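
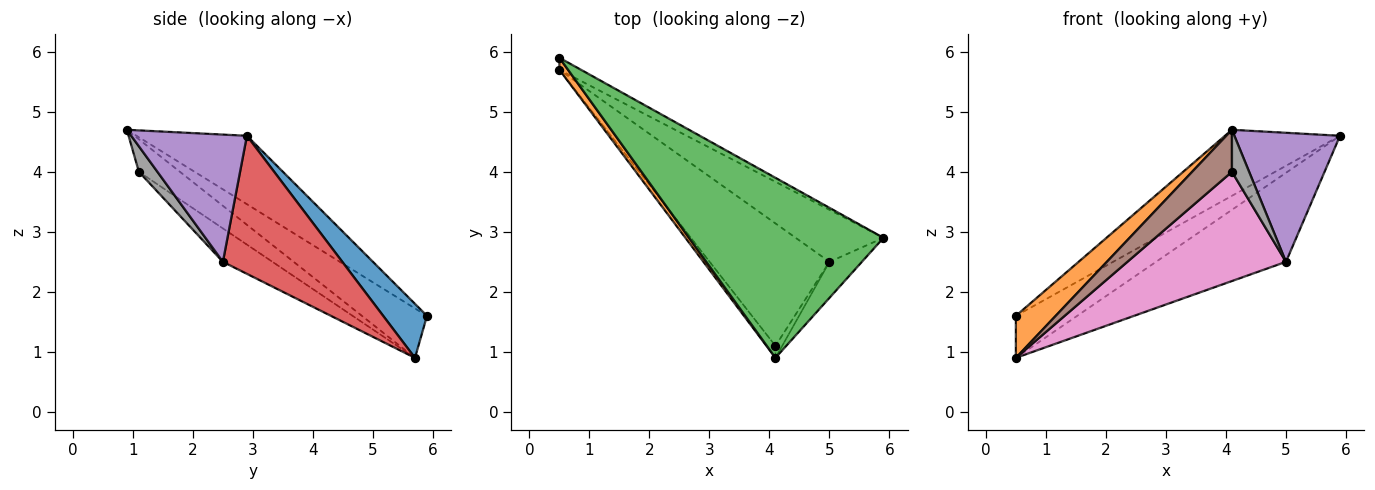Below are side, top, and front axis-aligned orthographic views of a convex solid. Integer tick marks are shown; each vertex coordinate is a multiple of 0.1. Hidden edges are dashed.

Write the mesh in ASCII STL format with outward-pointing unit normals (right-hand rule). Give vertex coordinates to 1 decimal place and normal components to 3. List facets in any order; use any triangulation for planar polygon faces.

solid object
 facet normal 0.566 0.793 -0.226
  outer loop
   vertex 0.5 5.9 1.6
   vertex 5.9 2.9 4.6
   vertex 0.5 5.7 0.9
  endloop
 endfacet
 facet normal -0.844 -0.516 0.147
  outer loop
   vertex 0.5 5.9 1.6
   vertex 0.5 5.7 0.9
   vertex 4.1 0.9 4.7
  endloop
 endfacet
 facet normal -0.314 0.327 0.891
  outer loop
   vertex 0.5 5.9 1.6
   vertex 4.1 0.9 4.7
   vertex 5.9 2.9 4.6
  endloop
 endfacet
 facet normal 0.622 0.676 -0.395
  outer loop
   vertex 5.0 2.5 2.5
   vertex 0.5 5.7 0.9
   vertex 5.9 2.9 4.6
  endloop
 endfacet
 facet normal 0.726 -0.663 -0.185
  outer loop
   vertex 5.0 2.5 2.5
   vertex 5.9 2.9 4.6
   vertex 4.1 0.9 4.7
  endloop
 endfacet
 facet normal -0.704 -0.683 -0.195
  outer loop
   vertex 4.1 1.1 4.0
   vertex 4.1 0.9 4.7
   vertex 0.5 5.7 0.9
  endloop
 endfacet
 facet normal -0.204 -0.652 -0.731
  outer loop
   vertex 4.1 1.1 4.0
   vertex 0.5 5.7 0.9
   vertex 5.0 2.5 2.5
  endloop
 endfacet
 facet normal 0.720 -0.667 -0.191
  outer loop
   vertex 4.1 1.1 4.0
   vertex 5.0 2.5 2.5
   vertex 4.1 0.9 4.7
  endloop
 endfacet
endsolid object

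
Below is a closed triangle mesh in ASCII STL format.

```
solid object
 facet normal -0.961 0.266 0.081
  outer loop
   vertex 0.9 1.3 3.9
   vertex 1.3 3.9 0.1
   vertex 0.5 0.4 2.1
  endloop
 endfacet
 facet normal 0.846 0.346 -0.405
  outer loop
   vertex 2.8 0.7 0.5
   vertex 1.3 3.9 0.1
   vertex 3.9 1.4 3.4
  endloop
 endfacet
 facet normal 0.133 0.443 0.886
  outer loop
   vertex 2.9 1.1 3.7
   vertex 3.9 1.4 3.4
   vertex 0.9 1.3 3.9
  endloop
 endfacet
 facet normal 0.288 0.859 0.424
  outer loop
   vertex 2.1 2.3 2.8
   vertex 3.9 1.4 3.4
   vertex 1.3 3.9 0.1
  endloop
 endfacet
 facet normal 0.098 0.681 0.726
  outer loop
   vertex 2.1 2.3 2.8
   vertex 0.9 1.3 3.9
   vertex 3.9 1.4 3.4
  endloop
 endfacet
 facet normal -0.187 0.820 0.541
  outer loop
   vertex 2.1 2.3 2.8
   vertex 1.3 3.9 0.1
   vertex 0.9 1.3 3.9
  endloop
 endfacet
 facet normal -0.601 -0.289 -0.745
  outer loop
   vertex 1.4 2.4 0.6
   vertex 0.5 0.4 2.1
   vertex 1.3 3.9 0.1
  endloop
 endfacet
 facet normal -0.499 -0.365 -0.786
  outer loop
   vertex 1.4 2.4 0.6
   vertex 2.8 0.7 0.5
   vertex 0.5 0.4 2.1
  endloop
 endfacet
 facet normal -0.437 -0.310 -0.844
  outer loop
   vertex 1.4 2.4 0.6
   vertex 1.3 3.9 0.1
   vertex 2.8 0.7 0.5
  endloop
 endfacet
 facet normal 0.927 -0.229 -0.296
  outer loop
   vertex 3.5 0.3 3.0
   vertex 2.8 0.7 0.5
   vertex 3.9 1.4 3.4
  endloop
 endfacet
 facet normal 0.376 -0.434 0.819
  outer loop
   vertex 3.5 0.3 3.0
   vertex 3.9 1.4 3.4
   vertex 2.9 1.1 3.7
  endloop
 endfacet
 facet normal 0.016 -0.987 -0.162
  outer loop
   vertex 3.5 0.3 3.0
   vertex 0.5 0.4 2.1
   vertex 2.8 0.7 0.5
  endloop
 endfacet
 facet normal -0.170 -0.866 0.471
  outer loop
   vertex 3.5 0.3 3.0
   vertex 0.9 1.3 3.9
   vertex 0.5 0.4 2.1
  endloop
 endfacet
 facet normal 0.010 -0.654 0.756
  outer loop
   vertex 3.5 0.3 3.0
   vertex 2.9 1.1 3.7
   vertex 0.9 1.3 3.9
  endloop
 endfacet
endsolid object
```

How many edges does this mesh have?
21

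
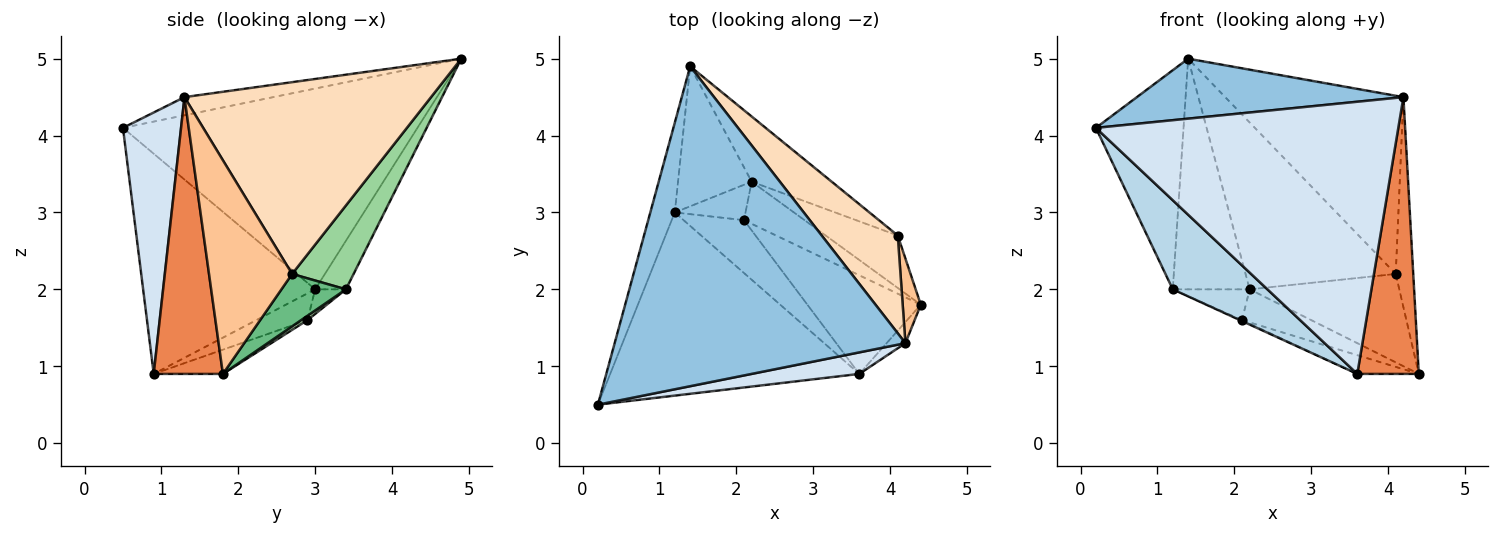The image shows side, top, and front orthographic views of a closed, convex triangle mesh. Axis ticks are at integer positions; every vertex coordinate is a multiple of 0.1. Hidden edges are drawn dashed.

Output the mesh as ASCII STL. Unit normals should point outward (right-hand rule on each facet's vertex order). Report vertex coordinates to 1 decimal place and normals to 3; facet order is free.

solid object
 facet normal -0.952 0.283 -0.116
  outer loop
   vertex 1.2 3.0 2.0
   vertex 0.2 0.5 4.1
   vertex 1.4 4.9 5.0
  endloop
 endfacet
 facet normal -0.061 -0.184 0.981
  outer loop
   vertex 4.2 1.3 4.5
   vertex 1.4 4.9 5.0
   vertex 0.2 0.5 4.1
  endloop
 endfacet
 facet normal -0.622 -0.342 -0.704
  outer loop
   vertex 3.6 0.9 0.9
   vertex 0.2 0.5 4.1
   vertex 1.2 3.0 2.0
  endloop
 endfacet
 facet normal 0.188 -0.979 0.077
  outer loop
   vertex 3.6 0.9 0.9
   vertex 4.2 1.3 4.5
   vertex 0.2 0.5 4.1
  endloop
 endfacet
 facet normal 0.746 -0.664 -0.051
  outer loop
   vertex 3.6 0.9 0.9
   vertex 4.4 1.8 0.9
   vertex 4.2 1.3 4.5
  endloop
 endfacet
 facet normal -0.324 0.809 -0.491
  outer loop
   vertex 2.2 3.4 2.0
   vertex 1.2 3.0 2.0
   vertex 1.4 4.9 5.0
  endloop
 endfacet
 facet normal 0.975 0.206 0.083
  outer loop
   vertex 4.1 2.7 2.2
   vertex 4.2 1.3 4.5
   vertex 4.4 1.8 0.9
  endloop
 endfacet
 facet normal 0.772 0.558 0.306
  outer loop
   vertex 4.1 2.7 2.2
   vertex 1.4 4.9 5.0
   vertex 4.2 1.3 4.5
  endloop
 endfacet
 facet normal 0.347 0.807 -0.478
  outer loop
   vertex 4.1 2.7 2.2
   vertex 4.4 1.8 0.9
   vertex 2.2 3.4 2.0
  endloop
 endfacet
 facet normal 0.356 0.870 -0.340
  outer loop
   vertex 4.1 2.7 2.2
   vertex 2.2 3.4 2.0
   vertex 1.4 4.9 5.0
  endloop
 endfacet
 facet normal 0.056 0.617 -0.785
  outer loop
   vertex 2.1 2.9 1.6
   vertex 2.2 3.4 2.0
   vertex 4.4 1.8 0.9
  endloop
 endfacet
 facet normal -0.254 0.635 -0.730
  outer loop
   vertex 2.1 2.9 1.6
   vertex 1.2 3.0 2.0
   vertex 2.2 3.4 2.0
  endloop
 endfacet
 facet normal -0.205 0.183 -0.962
  outer loop
   vertex 2.1 2.9 1.6
   vertex 4.4 1.8 0.9
   vertex 3.6 0.9 0.9
  endloop
 endfacet
 facet normal -0.405 0.017 -0.914
  outer loop
   vertex 2.1 2.9 1.6
   vertex 3.6 0.9 0.9
   vertex 1.2 3.0 2.0
  endloop
 endfacet
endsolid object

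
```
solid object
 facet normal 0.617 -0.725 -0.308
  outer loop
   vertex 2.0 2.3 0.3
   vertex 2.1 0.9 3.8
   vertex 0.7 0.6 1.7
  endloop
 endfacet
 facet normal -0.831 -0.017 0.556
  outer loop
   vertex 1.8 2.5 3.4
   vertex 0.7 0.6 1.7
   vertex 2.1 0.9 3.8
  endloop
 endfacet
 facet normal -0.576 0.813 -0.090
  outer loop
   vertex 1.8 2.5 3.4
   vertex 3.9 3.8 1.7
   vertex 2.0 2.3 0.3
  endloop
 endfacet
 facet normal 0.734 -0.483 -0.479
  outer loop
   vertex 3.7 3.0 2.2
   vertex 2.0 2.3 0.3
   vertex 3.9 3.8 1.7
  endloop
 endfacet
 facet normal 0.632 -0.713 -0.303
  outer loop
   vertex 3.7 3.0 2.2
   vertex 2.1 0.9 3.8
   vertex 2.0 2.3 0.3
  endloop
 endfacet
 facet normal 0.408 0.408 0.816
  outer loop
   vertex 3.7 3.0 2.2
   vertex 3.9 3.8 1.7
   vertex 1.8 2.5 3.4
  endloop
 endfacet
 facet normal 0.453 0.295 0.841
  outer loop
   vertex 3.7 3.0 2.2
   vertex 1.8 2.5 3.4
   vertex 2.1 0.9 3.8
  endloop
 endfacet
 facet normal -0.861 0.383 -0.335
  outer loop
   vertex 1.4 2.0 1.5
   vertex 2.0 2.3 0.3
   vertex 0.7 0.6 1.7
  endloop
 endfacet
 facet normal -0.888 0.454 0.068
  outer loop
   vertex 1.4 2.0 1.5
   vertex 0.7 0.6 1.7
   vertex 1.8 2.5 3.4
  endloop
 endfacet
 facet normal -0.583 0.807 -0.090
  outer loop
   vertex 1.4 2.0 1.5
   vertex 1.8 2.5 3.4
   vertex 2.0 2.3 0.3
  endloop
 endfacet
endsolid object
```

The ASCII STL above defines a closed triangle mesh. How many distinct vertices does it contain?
7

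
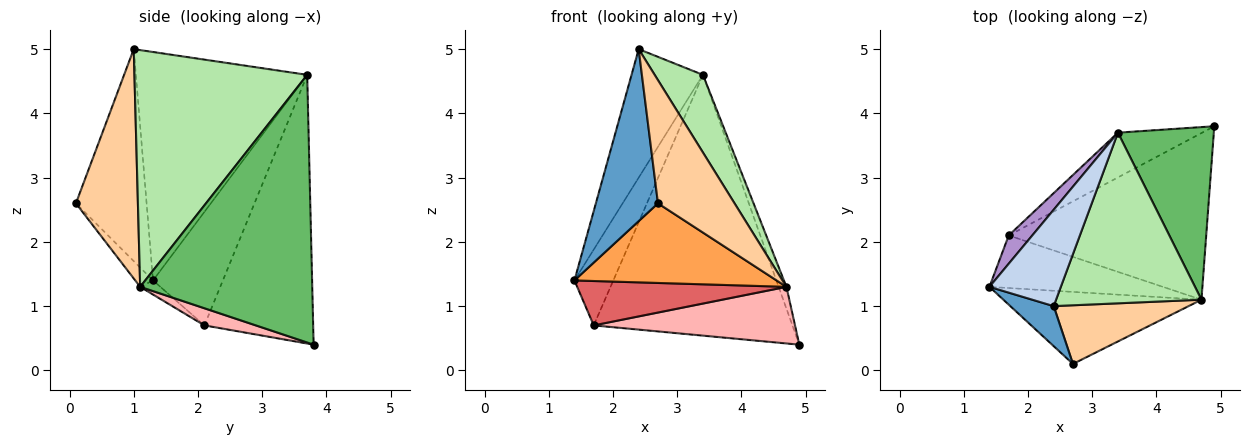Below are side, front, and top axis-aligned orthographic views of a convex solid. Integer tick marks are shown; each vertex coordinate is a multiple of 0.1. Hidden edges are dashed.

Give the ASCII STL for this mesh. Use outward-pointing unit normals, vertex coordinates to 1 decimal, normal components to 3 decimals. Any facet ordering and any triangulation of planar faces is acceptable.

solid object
 facet normal -0.742 -0.652 0.152
  outer loop
   vertex 2.4 1.0 5.0
   vertex 1.4 1.3 1.4
   vertex 2.7 0.1 2.6
  endloop
 endfacet
 facet normal -0.887 0.370 0.277
  outer loop
   vertex 3.4 3.7 4.6
   vertex 1.4 1.3 1.4
   vertex 2.4 1.0 5.0
  endloop
 endfacet
 facet normal -0.065 -0.740 -0.669
  outer loop
   vertex 4.7 1.1 1.3
   vertex 2.7 0.1 2.6
   vertex 1.4 1.3 1.4
  endloop
 endfacet
 facet normal 0.590 -0.729 0.347
  outer loop
   vertex 4.7 1.1 1.3
   vertex 2.4 1.0 5.0
   vertex 2.7 0.1 2.6
  endloop
 endfacet
 facet normal 0.941 0.043 0.337
  outer loop
   vertex 4.7 1.1 1.3
   vertex 4.9 3.8 0.4
   vertex 3.4 3.7 4.6
  endloop
 endfacet
 facet normal 0.829 -0.232 0.509
  outer loop
   vertex 4.7 1.1 1.3
   vertex 3.4 3.7 4.6
   vertex 2.4 1.0 5.0
  endloop
 endfacet
 facet normal -0.062 -0.644 -0.763
  outer loop
   vertex 1.7 2.1 0.7
   vertex 4.7 1.1 1.3
   vertex 1.4 1.3 1.4
  endloop
 endfacet
 facet normal 0.082 -0.321 -0.944
  outer loop
   vertex 1.7 2.1 0.7
   vertex 4.9 3.8 0.4
   vertex 4.7 1.1 1.3
  endloop
 endfacet
 facet normal -0.860 0.479 0.178
  outer loop
   vertex 1.7 2.1 0.7
   vertex 1.4 1.3 1.4
   vertex 3.4 3.7 4.6
  endloop
 endfacet
 facet normal -0.475 0.867 -0.149
  outer loop
   vertex 1.7 2.1 0.7
   vertex 3.4 3.7 4.6
   vertex 4.9 3.8 0.4
  endloop
 endfacet
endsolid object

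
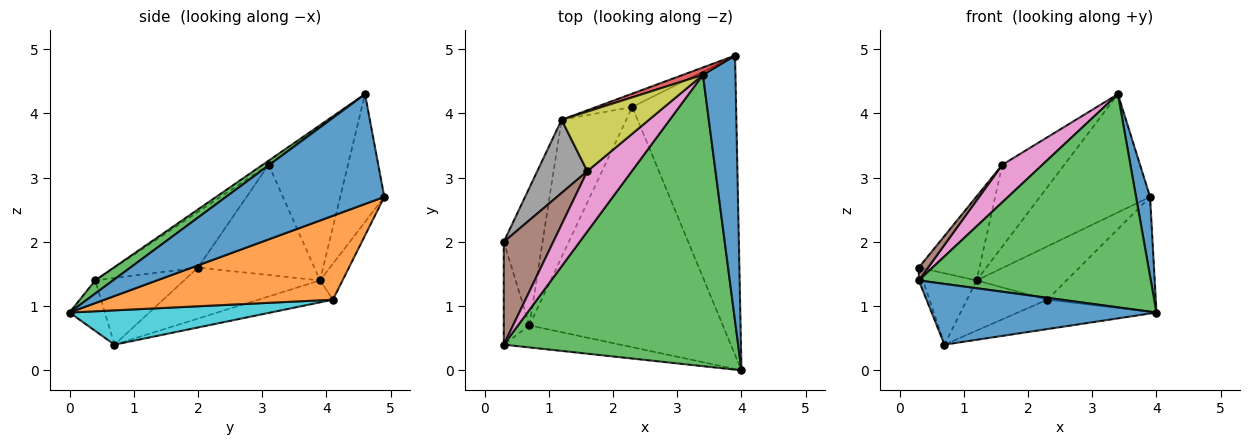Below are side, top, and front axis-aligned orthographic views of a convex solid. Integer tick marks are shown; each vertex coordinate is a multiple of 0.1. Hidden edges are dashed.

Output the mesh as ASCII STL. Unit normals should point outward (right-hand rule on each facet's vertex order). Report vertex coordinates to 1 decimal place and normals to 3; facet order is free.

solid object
 facet normal 0.955 -0.084 0.283
  outer loop
   vertex 3.4 4.6 4.3
   vertex 4.0 0.0 0.9
   vertex 3.9 4.9 2.7
  endloop
 endfacet
 facet normal 0.602 0.286 -0.745
  outer loop
   vertex 2.3 4.1 1.1
   vertex 3.9 4.9 2.7
   vertex 4.0 0.0 0.9
  endloop
 endfacet
 facet normal 0.045 -0.590 0.806
  outer loop
   vertex 0.3 0.4 1.4
   vertex 4.0 0.0 0.9
   vertex 3.4 4.6 4.3
  endloop
 endfacet
 facet normal -0.371 0.927 0.058
  outer loop
   vertex 1.2 3.9 1.4
   vertex 3.4 4.6 4.3
   vertex 3.9 4.9 2.7
  endloop
 endfacet
 facet normal -0.236 0.943 -0.236
  outer loop
   vertex 1.2 3.9 1.4
   vertex 3.9 4.9 2.7
   vertex 2.3 4.1 1.1
  endloop
 endfacet
 facet normal -0.745 -0.083 0.662
  outer loop
   vertex 1.6 3.1 3.2
   vertex 0.3 2.0 1.6
   vertex 0.3 0.4 1.4
  endloop
 endfacet
 facet normal -0.079 -0.527 0.847
  outer loop
   vertex 1.6 3.1 3.2
   vertex 0.3 0.4 1.4
   vertex 3.4 4.6 4.3
  endloop
 endfacet
 facet normal -0.823 0.429 0.373
  outer loop
   vertex 1.6 3.1 3.2
   vertex 1.2 3.9 1.4
   vertex 0.3 2.0 1.6
  endloop
 endfacet
 facet normal -0.719 0.562 0.409
  outer loop
   vertex 1.6 3.1 3.2
   vertex 3.4 4.6 4.3
   vertex 1.2 3.9 1.4
  endloop
 endfacet
 facet normal 0.173 0.120 -0.978
  outer loop
   vertex 0.7 0.7 0.4
   vertex 2.3 4.1 1.1
   vertex 4.0 0.0 0.9
  endloop
 endfacet
 facet normal -0.146 -0.930 -0.337
  outer loop
   vertex 0.7 0.7 0.4
   vertex 4.0 0.0 0.9
   vertex 0.3 0.4 1.4
  endloop
 endfacet
 facet normal -0.304 0.327 -0.895
  outer loop
   vertex 0.7 0.7 0.4
   vertex 1.2 3.9 1.4
   vertex 2.3 4.1 1.1
  endloop
 endfacet
 facet normal -0.932 0.045 -0.359
  outer loop
   vertex 0.7 0.7 0.4
   vertex 0.3 0.4 1.4
   vertex 0.3 2.0 1.6
  endloop
 endfacet
 facet normal -0.760 0.299 -0.577
  outer loop
   vertex 0.7 0.7 0.4
   vertex 0.3 2.0 1.6
   vertex 1.2 3.9 1.4
  endloop
 endfacet
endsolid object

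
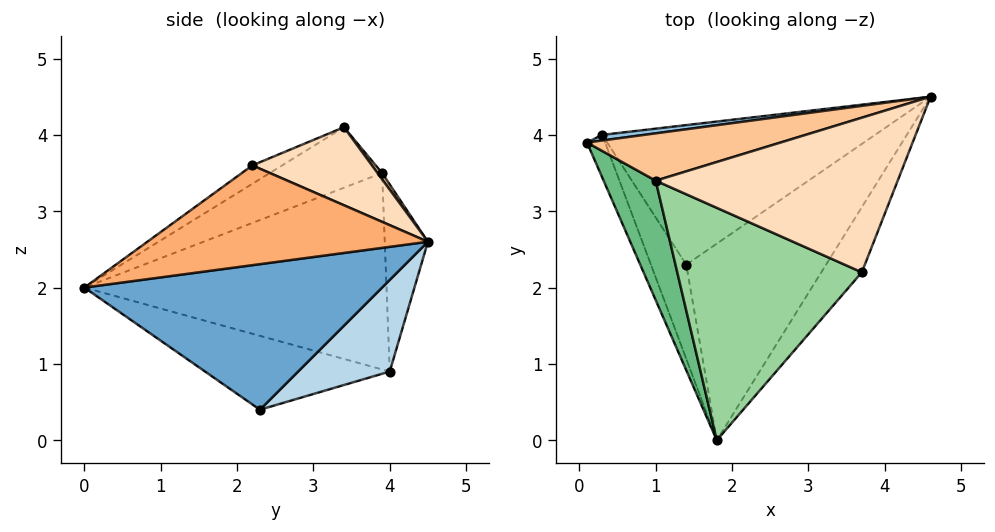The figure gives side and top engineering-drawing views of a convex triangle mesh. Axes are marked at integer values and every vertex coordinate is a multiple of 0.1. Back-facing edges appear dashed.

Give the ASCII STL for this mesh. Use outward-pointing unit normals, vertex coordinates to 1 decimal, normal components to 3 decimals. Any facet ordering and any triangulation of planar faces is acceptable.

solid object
 facet normal 0.679 -0.336 -0.652
  outer loop
   vertex 1.4 2.3 0.4
   vertex 4.6 4.5 2.6
   vertex 1.8 0.0 2.0
  endloop
 endfacet
 facet normal -0.127 0.992 0.028
  outer loop
   vertex 0.3 4.0 0.9
   vertex 0.1 3.9 3.5
   vertex 4.6 4.5 2.6
  endloop
 endfacet
 facet normal 0.287 0.436 -0.853
  outer loop
   vertex 0.3 4.0 0.9
   vertex 4.6 4.5 2.6
   vertex 1.4 2.3 0.4
  endloop
 endfacet
 facet normal -0.925 -0.370 -0.085
  outer loop
   vertex 0.3 4.0 0.9
   vertex 1.8 0.0 2.0
   vertex 0.1 3.9 3.5
  endloop
 endfacet
 facet normal -0.821 -0.416 -0.392
  outer loop
   vertex 0.3 4.0 0.9
   vertex 1.4 2.3 0.4
   vertex 1.8 0.0 2.0
  endloop
 endfacet
 facet normal 0.820 -0.466 -0.333
  outer loop
   vertex 3.7 2.2 3.6
   vertex 1.8 0.0 2.0
   vertex 4.6 4.5 2.6
  endloop
 endfacet
 facet normal 0.020 0.783 0.622
  outer loop
   vertex 1.0 3.4 4.1
   vertex 4.6 4.5 2.6
   vertex 0.1 3.9 3.5
  endloop
 endfacet
 facet normal 0.294 0.282 0.913
  outer loop
   vertex 1.0 3.4 4.1
   vertex 3.7 2.2 3.6
   vertex 4.6 4.5 2.6
  endloop
 endfacet
 facet normal -0.655 -0.503 0.564
  outer loop
   vertex 1.0 3.4 4.1
   vertex 0.1 3.9 3.5
   vertex 1.8 0.0 2.0
  endloop
 endfacet
 facet normal -0.084 -0.538 0.839
  outer loop
   vertex 1.0 3.4 4.1
   vertex 1.8 0.0 2.0
   vertex 3.7 2.2 3.6
  endloop
 endfacet
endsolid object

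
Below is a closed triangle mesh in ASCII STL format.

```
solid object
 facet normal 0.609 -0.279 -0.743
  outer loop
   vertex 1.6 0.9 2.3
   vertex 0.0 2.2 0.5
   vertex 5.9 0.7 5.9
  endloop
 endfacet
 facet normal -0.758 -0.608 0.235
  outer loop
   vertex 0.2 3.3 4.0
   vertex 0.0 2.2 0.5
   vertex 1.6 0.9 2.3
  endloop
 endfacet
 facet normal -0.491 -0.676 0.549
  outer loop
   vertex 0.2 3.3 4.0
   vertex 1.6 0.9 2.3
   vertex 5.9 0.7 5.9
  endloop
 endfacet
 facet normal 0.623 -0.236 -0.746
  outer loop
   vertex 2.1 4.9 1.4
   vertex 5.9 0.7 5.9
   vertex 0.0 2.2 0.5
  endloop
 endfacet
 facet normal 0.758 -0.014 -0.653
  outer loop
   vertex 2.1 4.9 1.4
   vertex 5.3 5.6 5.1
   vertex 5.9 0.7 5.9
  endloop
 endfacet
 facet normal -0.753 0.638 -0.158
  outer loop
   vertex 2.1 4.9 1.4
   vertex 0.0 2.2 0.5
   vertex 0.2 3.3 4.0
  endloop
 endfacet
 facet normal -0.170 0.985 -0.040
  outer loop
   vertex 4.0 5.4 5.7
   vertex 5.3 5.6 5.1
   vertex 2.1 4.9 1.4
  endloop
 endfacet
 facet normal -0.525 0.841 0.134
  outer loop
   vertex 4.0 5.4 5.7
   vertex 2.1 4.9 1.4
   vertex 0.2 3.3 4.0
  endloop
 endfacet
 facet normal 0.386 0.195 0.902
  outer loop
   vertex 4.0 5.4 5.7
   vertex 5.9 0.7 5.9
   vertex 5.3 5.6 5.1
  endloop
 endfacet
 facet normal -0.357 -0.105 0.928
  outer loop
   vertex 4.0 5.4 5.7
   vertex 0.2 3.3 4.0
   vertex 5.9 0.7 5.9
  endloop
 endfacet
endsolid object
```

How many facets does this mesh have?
10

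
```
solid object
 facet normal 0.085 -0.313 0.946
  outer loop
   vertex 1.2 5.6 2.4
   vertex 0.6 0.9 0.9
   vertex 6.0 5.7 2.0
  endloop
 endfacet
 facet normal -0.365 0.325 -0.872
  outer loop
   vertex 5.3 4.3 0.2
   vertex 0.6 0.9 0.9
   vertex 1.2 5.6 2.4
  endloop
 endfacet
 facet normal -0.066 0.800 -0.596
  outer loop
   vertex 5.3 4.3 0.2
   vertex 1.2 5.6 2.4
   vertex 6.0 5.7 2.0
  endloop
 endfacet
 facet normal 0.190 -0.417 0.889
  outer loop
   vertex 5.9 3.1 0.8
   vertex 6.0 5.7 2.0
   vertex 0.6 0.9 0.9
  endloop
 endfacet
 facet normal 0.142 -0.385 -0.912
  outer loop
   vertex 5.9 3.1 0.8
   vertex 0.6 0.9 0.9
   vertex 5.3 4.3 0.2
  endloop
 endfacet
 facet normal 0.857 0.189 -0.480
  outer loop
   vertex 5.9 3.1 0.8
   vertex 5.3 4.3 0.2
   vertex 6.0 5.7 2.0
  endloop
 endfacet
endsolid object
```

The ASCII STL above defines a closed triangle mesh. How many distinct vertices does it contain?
5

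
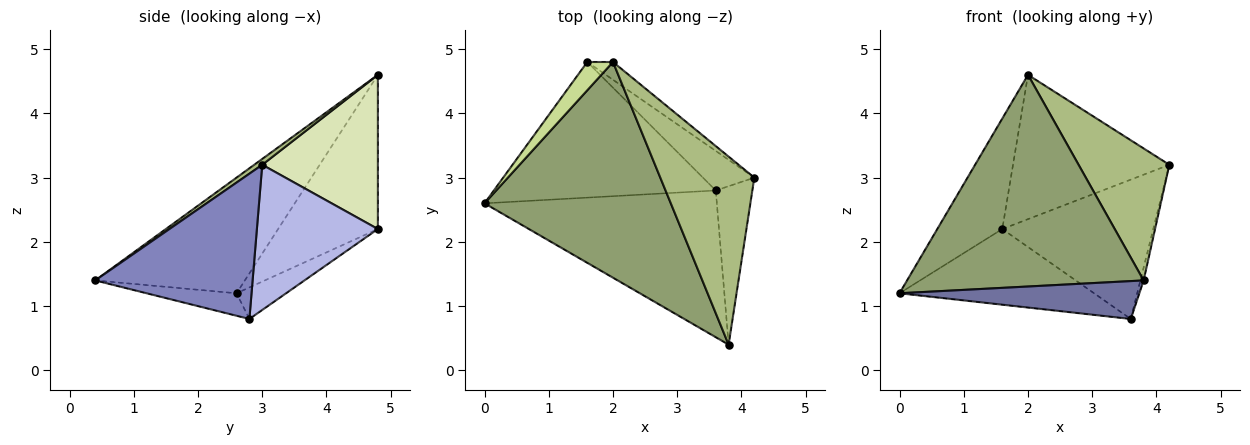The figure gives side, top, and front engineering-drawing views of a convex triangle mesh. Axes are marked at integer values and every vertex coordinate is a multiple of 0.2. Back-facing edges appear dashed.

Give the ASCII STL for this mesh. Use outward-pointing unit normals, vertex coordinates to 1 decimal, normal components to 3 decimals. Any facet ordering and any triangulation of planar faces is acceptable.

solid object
 facet normal -0.093 -0.249 -0.964
  outer loop
   vertex 3.6 2.8 0.8
   vertex 3.8 0.4 1.4
   vertex 0.0 2.6 1.2
  endloop
 endfacet
 facet normal 0.970 0.020 -0.244
  outer loop
   vertex 3.6 2.8 0.8
   vertex 4.2 3.0 3.2
   vertex 3.8 0.4 1.4
  endloop
 endfacet
 facet normal -0.123 0.483 -0.867
  outer loop
   vertex 1.6 4.8 2.2
   vertex 3.6 2.8 0.8
   vertex 0.0 2.6 1.2
  endloop
 endfacet
 facet normal 0.611 0.762 -0.216
  outer loop
   vertex 1.6 4.8 2.2
   vertex 4.2 3.0 3.2
   vertex 3.6 2.8 0.8
  endloop
 endfacet
 facet normal -0.405 -0.640 0.653
  outer loop
   vertex 2.0 4.8 4.6
   vertex 0.0 2.6 1.2
   vertex 3.8 0.4 1.4
  endloop
 endfacet
 facet normal 0.051 -0.574 0.817
  outer loop
   vertex 2.0 4.8 4.6
   vertex 3.8 0.4 1.4
   vertex 4.2 3.0 3.2
  endloop
 endfacet
 facet normal -0.830 0.541 0.138
  outer loop
   vertex 2.0 4.8 4.6
   vertex 1.6 4.8 2.2
   vertex 0.0 2.6 1.2
  endloop
 endfacet
 facet normal 0.592 0.800 -0.099
  outer loop
   vertex 2.0 4.8 4.6
   vertex 4.2 3.0 3.2
   vertex 1.6 4.8 2.2
  endloop
 endfacet
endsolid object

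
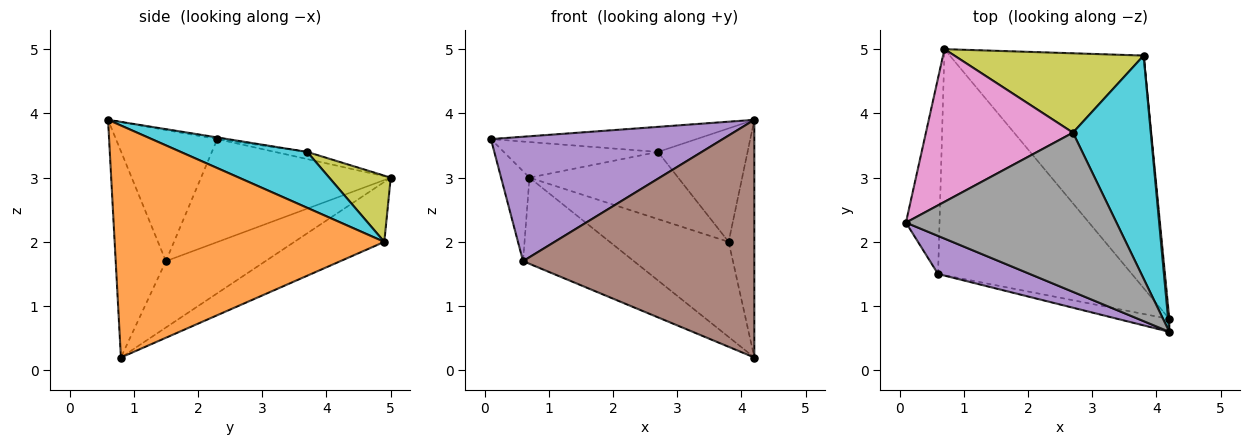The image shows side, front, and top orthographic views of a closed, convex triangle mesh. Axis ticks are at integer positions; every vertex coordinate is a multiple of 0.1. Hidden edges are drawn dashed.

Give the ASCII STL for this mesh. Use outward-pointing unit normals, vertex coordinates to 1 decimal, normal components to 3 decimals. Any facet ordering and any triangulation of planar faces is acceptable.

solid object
 facet normal -0.275 0.364 -0.890
  outer loop
   vertex 3.8 4.9 2.0
   vertex 4.2 0.8 0.2
   vertex 0.7 5.0 3.0
  endloop
 endfacet
 facet normal 0.995 0.095 0.005
  outer loop
   vertex 3.8 4.9 2.0
   vertex 4.2 0.6 3.9
   vertex 4.2 0.8 0.2
  endloop
 endfacet
 facet normal -0.941 0.141 -0.307
  outer loop
   vertex 0.6 1.5 1.7
   vertex 0.1 2.3 3.6
   vertex 0.7 5.0 3.0
  endloop
 endfacet
 facet normal -0.305 0.339 -0.890
  outer loop
   vertex 0.6 1.5 1.7
   vertex 0.7 5.0 3.0
   vertex 4.2 0.8 0.2
  endloop
 endfacet
 facet normal -0.386 -0.882 0.270
  outer loop
   vertex 0.6 1.5 1.7
   vertex 4.2 0.6 3.9
   vertex 0.1 2.3 3.6
  endloop
 endfacet
 facet normal -0.212 -0.976 -0.053
  outer loop
   vertex 0.6 1.5 1.7
   vertex 4.2 0.8 0.2
   vertex 4.2 0.6 3.9
  endloop
 endfacet
 facet normal -0.047 0.227 0.973
  outer loop
   vertex 2.7 3.7 3.4
   vertex 0.7 5.0 3.0
   vertex 0.1 2.3 3.6
  endloop
 endfacet
 facet normal -0.008 0.156 0.988
  outer loop
   vertex 2.7 3.7 3.4
   vertex 0.1 2.3 3.6
   vertex 4.2 0.6 3.9
  endloop
 endfacet
 facet normal 0.258 0.624 0.738
  outer loop
   vertex 2.7 3.7 3.4
   vertex 3.8 4.9 2.0
   vertex 0.7 5.0 3.0
  endloop
 endfacet
 facet normal 0.539 0.382 0.751
  outer loop
   vertex 2.7 3.7 3.4
   vertex 4.2 0.6 3.9
   vertex 3.8 4.9 2.0
  endloop
 endfacet
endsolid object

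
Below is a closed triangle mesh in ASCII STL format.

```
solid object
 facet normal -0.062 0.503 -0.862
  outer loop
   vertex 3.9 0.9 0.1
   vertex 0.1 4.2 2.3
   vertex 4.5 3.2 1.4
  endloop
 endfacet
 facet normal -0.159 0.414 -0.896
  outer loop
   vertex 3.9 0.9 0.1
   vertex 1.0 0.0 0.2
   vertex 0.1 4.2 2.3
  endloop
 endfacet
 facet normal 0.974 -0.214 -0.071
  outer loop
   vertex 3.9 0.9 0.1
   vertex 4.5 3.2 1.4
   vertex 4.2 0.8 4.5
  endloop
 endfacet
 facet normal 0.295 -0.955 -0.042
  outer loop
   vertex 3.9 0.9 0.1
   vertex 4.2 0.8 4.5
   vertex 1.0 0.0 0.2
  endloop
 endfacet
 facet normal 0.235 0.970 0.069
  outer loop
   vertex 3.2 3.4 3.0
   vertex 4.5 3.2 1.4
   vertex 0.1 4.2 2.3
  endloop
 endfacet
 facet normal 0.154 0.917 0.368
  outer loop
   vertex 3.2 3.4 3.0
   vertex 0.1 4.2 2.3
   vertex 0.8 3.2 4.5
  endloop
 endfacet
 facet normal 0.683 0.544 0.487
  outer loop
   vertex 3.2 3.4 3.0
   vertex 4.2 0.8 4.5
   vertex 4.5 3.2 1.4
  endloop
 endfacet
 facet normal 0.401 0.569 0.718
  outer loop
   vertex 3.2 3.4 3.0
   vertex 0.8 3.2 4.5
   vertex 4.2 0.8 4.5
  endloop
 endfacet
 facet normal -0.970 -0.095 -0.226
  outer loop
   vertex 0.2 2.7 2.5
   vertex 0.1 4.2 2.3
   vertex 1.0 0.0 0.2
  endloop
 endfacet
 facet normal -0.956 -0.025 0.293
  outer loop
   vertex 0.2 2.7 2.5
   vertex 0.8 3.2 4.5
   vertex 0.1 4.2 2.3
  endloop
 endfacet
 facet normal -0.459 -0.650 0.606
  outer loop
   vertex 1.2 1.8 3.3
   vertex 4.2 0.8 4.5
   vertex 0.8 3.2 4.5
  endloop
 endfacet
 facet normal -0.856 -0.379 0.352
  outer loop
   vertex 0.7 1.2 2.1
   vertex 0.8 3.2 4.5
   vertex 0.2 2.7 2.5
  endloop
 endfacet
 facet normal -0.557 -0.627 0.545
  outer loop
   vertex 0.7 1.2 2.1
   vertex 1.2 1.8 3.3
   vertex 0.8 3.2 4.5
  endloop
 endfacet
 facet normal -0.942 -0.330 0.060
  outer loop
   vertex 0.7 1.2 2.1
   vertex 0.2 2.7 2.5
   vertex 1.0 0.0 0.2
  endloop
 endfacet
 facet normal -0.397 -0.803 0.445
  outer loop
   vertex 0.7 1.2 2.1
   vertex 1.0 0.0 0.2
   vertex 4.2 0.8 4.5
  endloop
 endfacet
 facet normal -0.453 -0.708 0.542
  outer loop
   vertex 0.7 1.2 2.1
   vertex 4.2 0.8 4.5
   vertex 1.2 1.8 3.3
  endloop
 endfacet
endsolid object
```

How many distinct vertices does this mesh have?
10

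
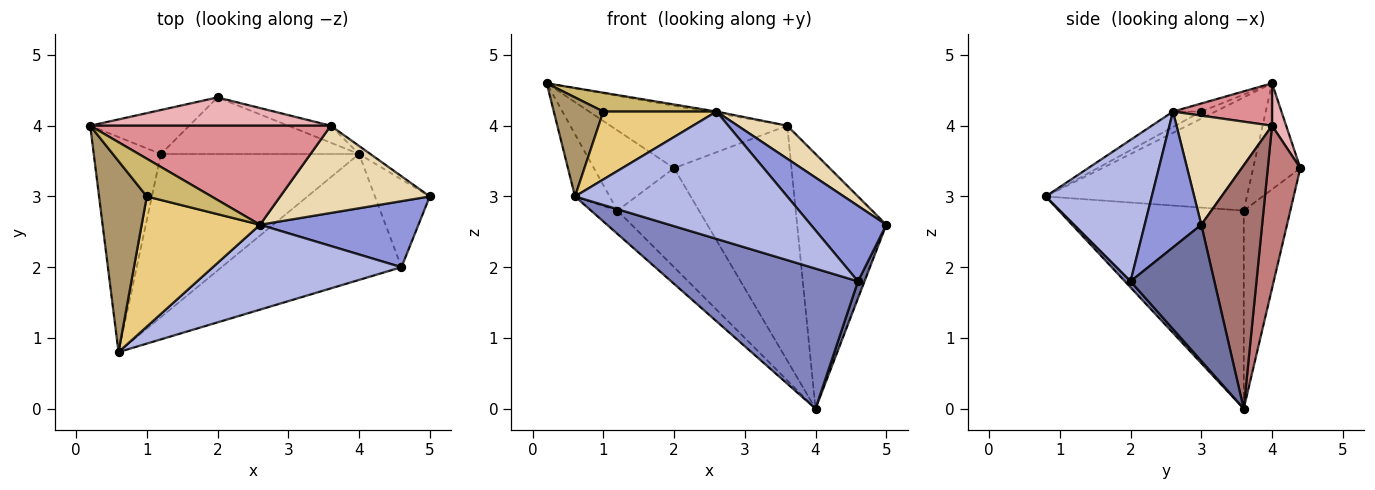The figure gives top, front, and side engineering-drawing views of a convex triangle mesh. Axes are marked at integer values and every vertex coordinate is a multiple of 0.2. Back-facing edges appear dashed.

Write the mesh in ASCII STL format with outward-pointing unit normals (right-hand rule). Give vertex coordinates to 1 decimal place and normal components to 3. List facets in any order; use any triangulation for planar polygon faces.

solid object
 facet normal 0.925 -0.072 -0.372
  outer loop
   vertex 4.6 2.0 1.8
   vertex 4.0 3.6 0.0
   vertex 5.0 3.0 2.6
  endloop
 endfacet
 facet normal 0.023 -0.743 -0.668
  outer loop
   vertex 4.6 2.0 1.8
   vertex 0.6 0.8 3.0
   vertex 4.0 3.6 0.0
  endloop
 endfacet
 facet normal 0.492 -0.655 0.573
  outer loop
   vertex 2.6 2.6 4.2
   vertex 4.6 2.0 1.8
   vertex 5.0 3.0 2.6
  endloop
 endfacet
 facet normal 0.384 -0.768 0.512
  outer loop
   vertex 2.6 2.6 4.2
   vertex 0.6 0.8 3.0
   vertex 4.6 2.0 1.8
  endloop
 endfacet
 facet normal -0.851 0.146 -0.505
  outer loop
   vertex 1.2 3.6 2.8
   vertex 0.6 0.8 3.0
   vertex 0.2 4.0 4.6
  endloop
 endfacet
 facet normal -0.704 0.101 -0.704
  outer loop
   vertex 1.2 3.6 2.8
   vertex 4.0 3.6 0.0
   vertex 0.6 0.8 3.0
  endloop
 endfacet
 facet normal -0.458 0.779 -0.428
  outer loop
   vertex 1.2 3.6 2.8
   vertex 0.2 4.0 4.6
   vertex 2.0 4.4 3.4
  endloop
 endfacet
 facet normal -0.444 0.778 -0.444
  outer loop
   vertex 1.2 3.6 2.8
   vertex 2.0 4.4 3.4
   vertex 4.0 3.6 0.0
  endloop
 endfacet
 facet normal -0.130 -0.456 0.880
  outer loop
   vertex 1.0 3.0 4.2
   vertex 0.2 4.0 4.6
   vertex 0.6 0.8 3.0
  endloop
 endfacet
 facet normal -0.111 -0.444 0.889
  outer loop
   vertex 1.0 3.0 4.2
   vertex 2.6 2.6 4.2
   vertex 0.2 4.0 4.6
  endloop
 endfacet
 facet normal -0.115 -0.460 0.881
  outer loop
   vertex 1.0 3.0 4.2
   vertex 0.6 0.8 3.0
   vertex 2.6 2.6 4.2
  endloop
 endfacet
 facet normal 0.564 -0.292 0.773
  outer loop
   vertex 3.6 4.0 4.0
   vertex 2.6 2.6 4.2
   vertex 5.0 3.0 2.6
  endloop
 endfacet
 facet normal 0.564 0.826 -0.026
  outer loop
   vertex 3.6 4.0 4.0
   vertex 5.0 3.0 2.6
   vertex 4.0 3.6 0.0
  endloop
 endfacet
 facet normal 0.266 0.961 -0.069
  outer loop
   vertex 3.6 4.0 4.0
   vertex 4.0 3.6 0.0
   vertex 2.0 4.4 3.4
  endloop
 endfacet
 facet normal 0.174 0.017 0.985
  outer loop
   vertex 3.6 4.0 4.0
   vertex 0.2 4.0 4.6
   vertex 2.6 2.6 4.2
  endloop
 endfacet
 facet normal 0.073 0.908 0.412
  outer loop
   vertex 3.6 4.0 4.0
   vertex 2.0 4.4 3.4
   vertex 0.2 4.0 4.6
  endloop
 endfacet
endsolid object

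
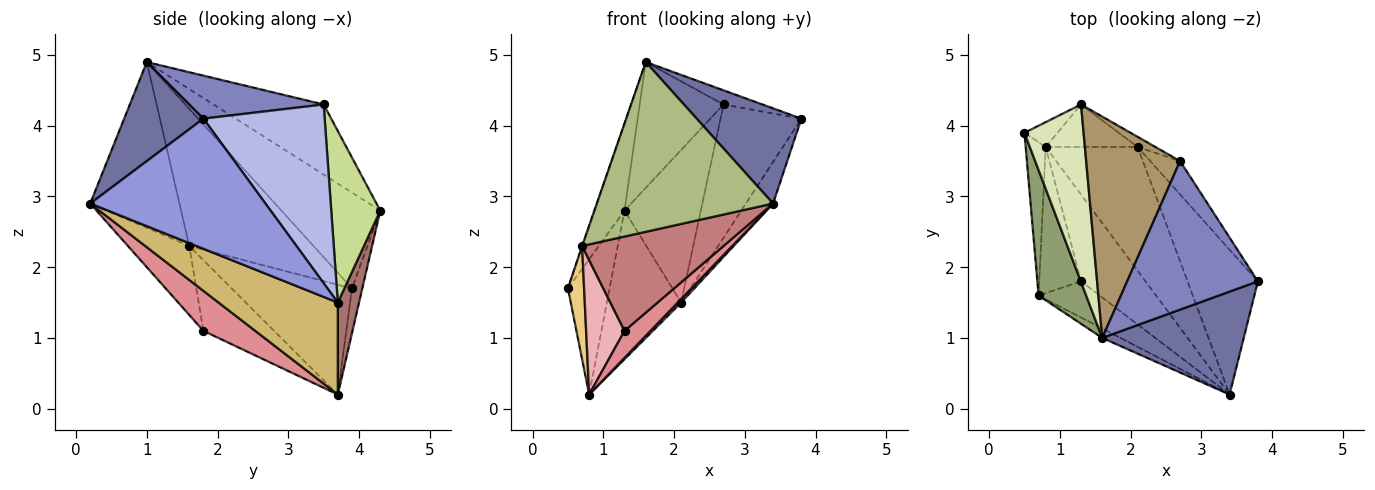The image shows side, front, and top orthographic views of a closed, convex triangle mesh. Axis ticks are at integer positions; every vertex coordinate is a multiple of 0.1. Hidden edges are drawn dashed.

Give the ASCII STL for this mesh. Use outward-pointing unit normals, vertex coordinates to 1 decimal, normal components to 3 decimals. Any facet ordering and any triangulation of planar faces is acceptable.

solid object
 facet normal 0.457 -0.604 0.653
  outer loop
   vertex 3.4 0.2 2.9
   vertex 3.8 1.8 4.1
   vertex 1.6 1.0 4.9
  endloop
 endfacet
 facet normal 0.311 0.090 0.946
  outer loop
   vertex 2.7 3.5 4.3
   vertex 1.6 1.0 4.9
   vertex 3.8 1.8 4.1
  endloop
 endfacet
 facet normal 0.872 0.135 -0.471
  outer loop
   vertex 2.1 3.7 1.5
   vertex 3.8 1.8 4.1
   vertex 3.4 0.2 2.9
  endloop
 endfacet
 facet normal 0.824 0.549 -0.137
  outer loop
   vertex 2.1 3.7 1.5
   vertex 2.7 3.5 4.3
   vertex 3.8 1.8 4.1
  endloop
 endfacet
 facet normal -0.945 0.003 0.328
  outer loop
   vertex 0.7 1.6 2.3
   vertex 1.6 1.0 4.9
   vertex 0.5 3.9 1.7
  endloop
 endfacet
 facet normal -0.451 -0.891 -0.050
  outer loop
   vertex 0.7 1.6 2.3
   vertex 3.4 0.2 2.9
   vertex 1.6 1.0 4.9
  endloop
 endfacet
 facet normal 0.540 0.840 -0.056
  outer loop
   vertex 1.3 4.3 2.8
   vertex 2.7 3.5 4.3
   vertex 2.1 3.7 1.5
  endloop
 endfacet
 facet normal -0.824 0.249 0.509
  outer loop
   vertex 1.3 4.3 2.8
   vertex 0.5 3.9 1.7
   vertex 1.6 1.0 4.9
  endloop
 endfacet
 facet normal -0.544 0.415 0.729
  outer loop
   vertex 1.3 4.3 2.8
   vertex 1.6 1.0 4.9
   vertex 2.7 3.5 4.3
  endloop
 endfacet
 facet normal 0.707 -0.020 -0.707
  outer loop
   vertex 0.8 3.7 0.2
   vertex 2.1 3.7 1.5
   vertex 3.4 0.2 2.9
  endloop
 endfacet
 facet normal -0.975 -0.131 -0.178
  outer loop
   vertex 0.8 3.7 0.2
   vertex 0.7 1.6 2.3
   vertex 0.5 3.9 1.7
  endloop
 endfacet
 facet normal -0.237 0.956 -0.175
  outer loop
   vertex 0.8 3.7 0.2
   vertex 0.5 3.9 1.7
   vertex 1.3 4.3 2.8
  endloop
 endfacet
 facet normal 0.265 0.927 -0.265
  outer loop
   vertex 0.8 3.7 0.2
   vertex 1.3 4.3 2.8
   vertex 2.1 3.7 1.5
  endloop
 endfacet
 facet normal -0.375 -0.866 -0.332
  outer loop
   vertex 1.3 1.8 1.1
   vertex 3.4 0.2 2.9
   vertex 0.7 1.6 2.3
  endloop
 endfacet
 facet normal 0.510 -0.255 -0.822
  outer loop
   vertex 1.3 1.8 1.1
   vertex 0.8 3.7 0.2
   vertex 3.4 0.2 2.9
  endloop
 endfacet
 facet normal -0.780 -0.423 -0.461
  outer loop
   vertex 1.3 1.8 1.1
   vertex 0.7 1.6 2.3
   vertex 0.8 3.7 0.2
  endloop
 endfacet
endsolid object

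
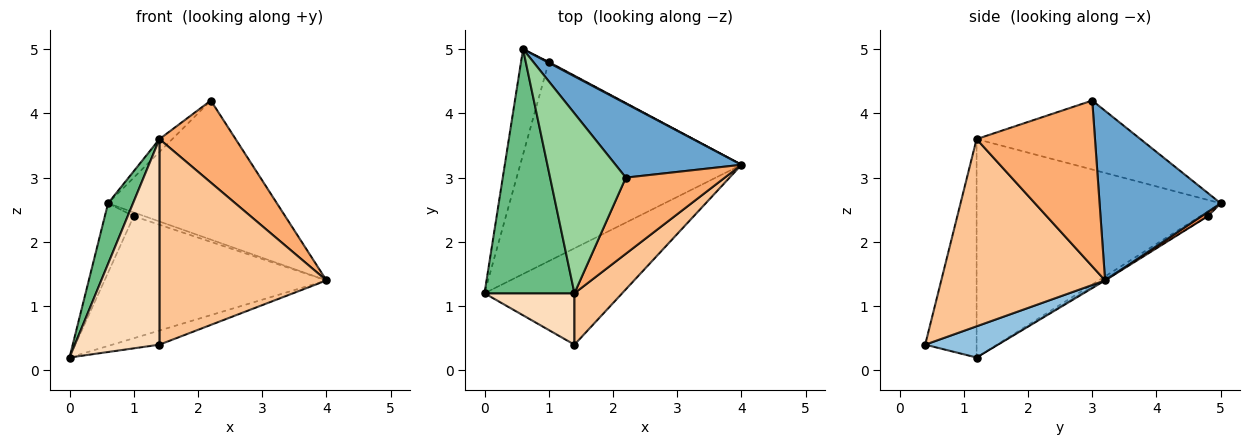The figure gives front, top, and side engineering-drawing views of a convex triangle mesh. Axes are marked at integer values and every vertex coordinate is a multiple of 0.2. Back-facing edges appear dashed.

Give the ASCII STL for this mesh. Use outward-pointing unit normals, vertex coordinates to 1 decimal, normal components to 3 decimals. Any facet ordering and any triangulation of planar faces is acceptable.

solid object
 facet normal 0.535 0.746 0.397
  outer loop
   vertex 2.2 3.0 4.2
   vertex 4.0 3.2 1.4
   vertex 0.6 5.0 2.6
  endloop
 endfacet
 facet normal 0.219 0.142 -0.965
  outer loop
   vertex 1.4 0.4 0.4
   vertex 0.0 1.2 0.2
   vertex 4.0 3.2 1.4
  endloop
 endfacet
 facet normal -0.006 0.523 -0.853
  outer loop
   vertex 1.0 4.8 2.4
   vertex 4.0 3.2 1.4
   vertex 0.0 1.2 0.2
  endloop
 endfacet
 facet normal -0.141 0.544 -0.827
  outer loop
   vertex 1.0 4.8 2.4
   vertex 0.0 1.2 0.2
   vertex 0.6 5.0 2.6
  endloop
 endfacet
 facet normal 0.507 0.845 0.169
  outer loop
   vertex 1.0 4.8 2.4
   vertex 0.6 5.0 2.6
   vertex 4.0 3.2 1.4
  endloop
 endfacet
 facet normal 0.752 -0.484 0.449
  outer loop
   vertex 1.4 1.2 3.6
   vertex 4.0 3.2 1.4
   vertex 2.2 3.0 4.2
  endloop
 endfacet
 facet normal 0.689 -0.703 0.176
  outer loop
   vertex 1.4 1.2 3.6
   vertex 1.4 0.4 0.4
   vertex 4.0 3.2 1.4
  endloop
 endfacet
 facet normal -0.508 -0.836 0.209
  outer loop
   vertex 1.4 1.2 3.6
   vertex 0.0 1.2 0.2
   vertex 1.4 0.4 0.4
  endloop
 endfacet
 facet normal -0.921 -0.094 0.379
  outer loop
   vertex 1.4 1.2 3.6
   vertex 0.6 5.0 2.6
   vertex 0.0 1.2 0.2
  endloop
 endfacet
 facet normal -0.672 0.053 0.738
  outer loop
   vertex 1.4 1.2 3.6
   vertex 2.2 3.0 4.2
   vertex 0.6 5.0 2.6
  endloop
 endfacet
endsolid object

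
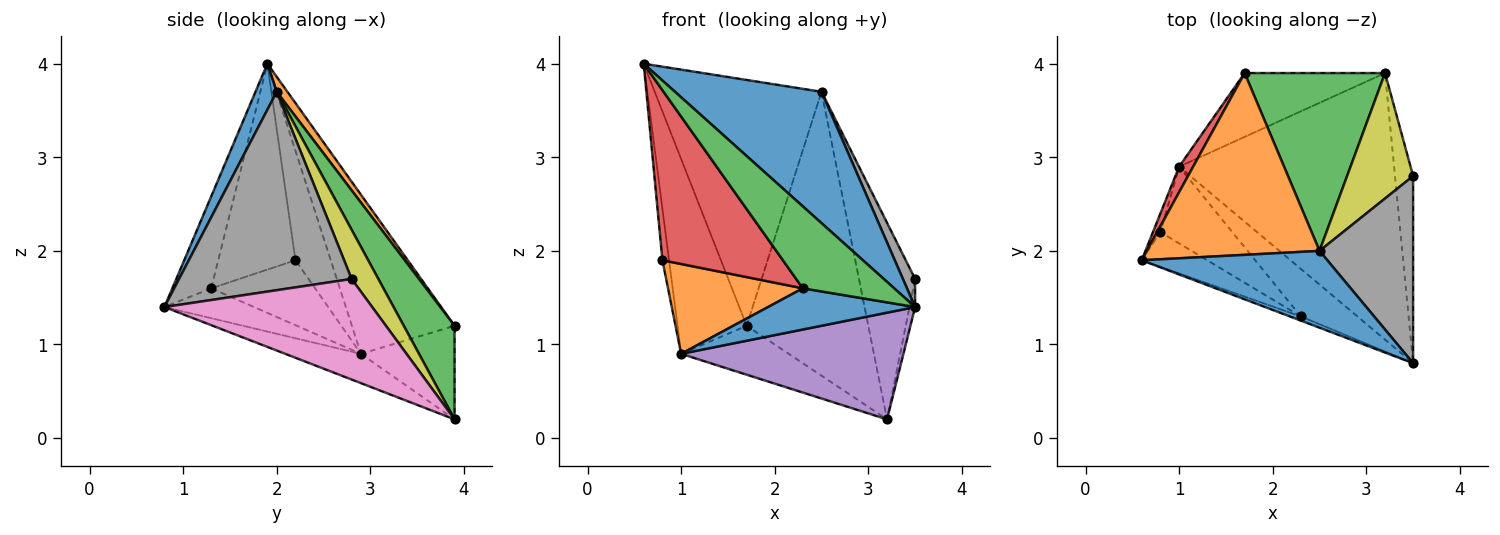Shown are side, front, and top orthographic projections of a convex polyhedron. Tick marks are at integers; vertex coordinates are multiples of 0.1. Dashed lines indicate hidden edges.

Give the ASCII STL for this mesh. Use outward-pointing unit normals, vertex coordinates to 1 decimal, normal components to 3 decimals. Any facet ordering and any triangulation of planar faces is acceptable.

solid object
 facet normal 0.124 -0.857 0.501
  outer loop
   vertex 2.5 2.0 3.7
   vertex 0.6 1.9 4.0
   vertex 3.5 0.8 1.4
  endloop
 endfacet
 facet normal 0.051 0.803 0.594
  outer loop
   vertex 2.5 2.0 3.7
   vertex 1.7 3.9 1.2
   vertex 0.6 1.9 4.0
  endloop
 endfacet
 facet normal 0.334 0.799 0.500
  outer loop
   vertex 2.5 2.0 3.7
   vertex 3.2 3.9 0.2
   vertex 1.7 3.9 1.2
  endloop
 endfacet
 facet normal -0.827 0.557 0.073
  outer loop
   vertex 1.0 2.9 0.9
   vertex 0.6 1.9 4.0
   vertex 1.7 3.9 1.2
  endloop
 endfacet
 facet normal -0.125 -0.369 -0.921
  outer loop
   vertex 1.0 2.9 0.9
   vertex 3.2 3.9 0.2
   vertex 3.5 0.8 1.4
  endloop
 endfacet
 facet normal -0.468 0.538 -0.701
  outer loop
   vertex 1.0 2.9 0.9
   vertex 1.7 3.9 1.2
   vertex 3.2 3.9 0.2
  endloop
 endfacet
 facet normal 0.984 0.027 -0.177
  outer loop
   vertex 3.5 2.8 1.7
   vertex 3.5 0.8 1.4
   vertex 3.2 3.9 0.2
  endloop
 endfacet
 facet normal 0.903 -0.064 0.426
  outer loop
   vertex 3.5 2.8 1.7
   vertex 2.5 2.0 3.7
   vertex 3.5 0.8 1.4
  endloop
 endfacet
 facet normal 0.373 0.782 0.499
  outer loop
   vertex 3.5 2.8 1.7
   vertex 3.2 3.9 0.2
   vertex 2.5 2.0 3.7
  endloop
 endfacet
 facet normal -0.981 0.184 -0.067
  outer loop
   vertex 0.8 2.2 1.9
   vertex 0.6 1.9 4.0
   vertex 1.0 2.9 0.9
  endloop
 endfacet
 facet normal -0.370 -0.608 -0.702
  outer loop
   vertex 2.3 1.3 1.6
   vertex 1.0 2.9 0.9
   vertex 3.5 0.8 1.4
  endloop
 endfacet
 facet normal -0.506 -0.656 -0.560
  outer loop
   vertex 2.3 1.3 1.6
   vertex 0.8 2.2 1.9
   vertex 1.0 2.9 0.9
  endloop
 endfacet
 facet normal -0.391 -0.919 -0.047
  outer loop
   vertex 2.3 1.3 1.6
   vertex 3.5 0.8 1.4
   vertex 0.6 1.9 4.0
  endloop
 endfacet
 facet normal -0.532 -0.830 -0.169
  outer loop
   vertex 2.3 1.3 1.6
   vertex 0.6 1.9 4.0
   vertex 0.8 2.2 1.9
  endloop
 endfacet
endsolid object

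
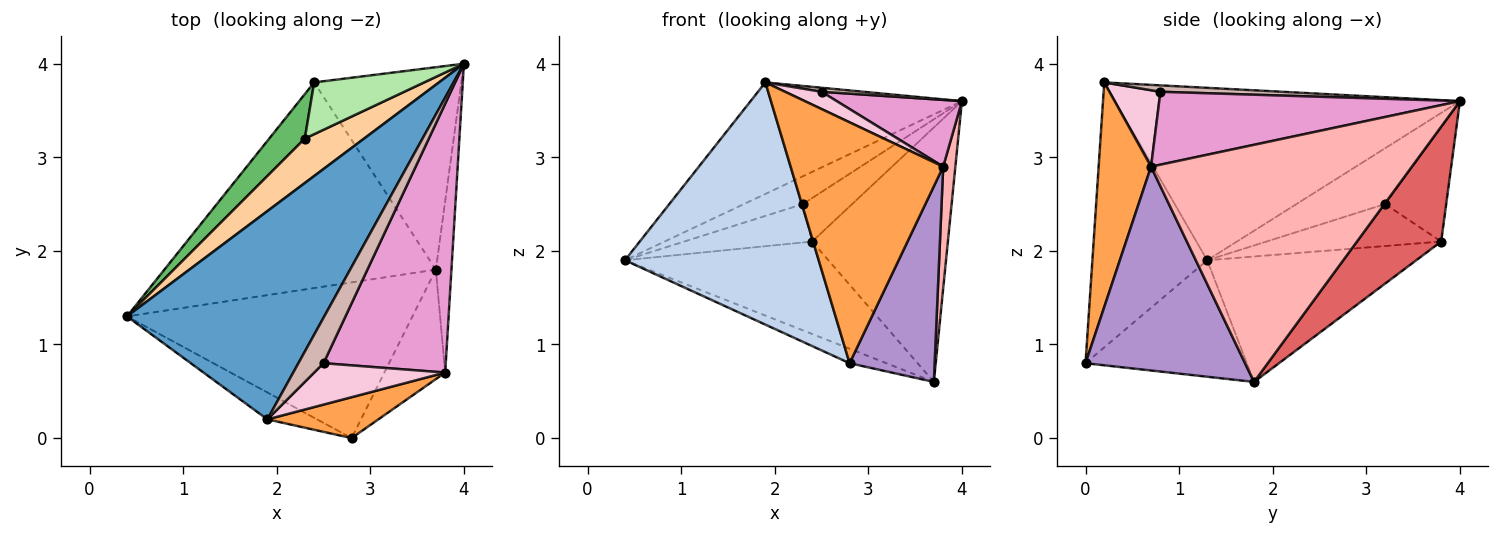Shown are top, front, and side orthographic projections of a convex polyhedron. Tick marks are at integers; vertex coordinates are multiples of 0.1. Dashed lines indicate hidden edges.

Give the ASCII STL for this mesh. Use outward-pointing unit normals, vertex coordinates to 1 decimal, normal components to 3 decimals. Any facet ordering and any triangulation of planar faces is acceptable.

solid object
 facet normal -0.610 0.374 0.698
  outer loop
   vertex 1.9 0.2 3.8
   vertex 4.0 4.0 3.6
   vertex 0.4 1.3 1.9
  endloop
 endfacet
 facet normal -0.507 -0.856 -0.095
  outer loop
   vertex 1.9 0.2 3.8
   vertex 0.4 1.3 1.9
   vertex 2.8 0.0 0.8
  endloop
 endfacet
 facet normal 0.321 -0.934 0.158
  outer loop
   vertex 3.8 0.7 2.9
   vertex 1.9 0.2 3.8
   vertex 2.8 0.0 0.8
  endloop
 endfacet
 facet normal -0.624 0.415 0.663
  outer loop
   vertex 2.3 3.2 2.5
   vertex 0.4 1.3 1.9
   vertex 4.0 4.0 3.6
  endloop
 endfacet
 facet normal -0.666 0.487 0.565
  outer loop
   vertex 2.3 3.2 2.5
   vertex 2.4 3.8 2.1
   vertex 0.4 1.3 1.9
  endloop
 endfacet
 facet normal -0.624 0.503 0.598
  outer loop
   vertex 2.3 3.2 2.5
   vertex 4.0 4.0 3.6
   vertex 2.4 3.8 2.1
  endloop
 endfacet
 facet normal 0.437 0.704 -0.560
  outer loop
   vertex 3.7 1.8 0.6
   vertex 2.4 3.8 2.1
   vertex 4.0 4.0 3.6
  endloop
 endfacet
 facet normal 0.997 -0.046 -0.066
  outer loop
   vertex 3.7 1.8 0.6
   vertex 4.0 4.0 3.6
   vertex 3.8 0.7 2.9
  endloop
 endfacet
 facet normal 0.853 -0.455 -0.255
  outer loop
   vertex 3.7 1.8 0.6
   vertex 3.8 0.7 2.9
   vertex 2.8 0.0 0.8
  endloop
 endfacet
 facet normal -0.376 0.086 -0.922
  outer loop
   vertex 3.7 1.8 0.6
   vertex 2.8 0.0 0.8
   vertex 0.4 1.3 1.9
  endloop
 endfacet
 facet normal -0.388 0.378 -0.840
  outer loop
   vertex 3.7 1.8 0.6
   vertex 0.4 1.3 1.9
   vertex 2.4 3.8 2.1
  endloop
 endfacet
 facet normal 0.246 -0.085 0.965
  outer loop
   vertex 2.5 0.8 3.7
   vertex 4.0 4.0 3.6
   vertex 1.9 0.2 3.8
  endloop
 endfacet
 facet normal 0.501 -0.209 0.840
  outer loop
   vertex 2.5 0.8 3.7
   vertex 3.8 0.7 2.9
   vertex 4.0 4.0 3.6
  endloop
 endfacet
 facet normal 0.474 -0.339 0.813
  outer loop
   vertex 2.5 0.8 3.7
   vertex 1.9 0.2 3.8
   vertex 3.8 0.7 2.9
  endloop
 endfacet
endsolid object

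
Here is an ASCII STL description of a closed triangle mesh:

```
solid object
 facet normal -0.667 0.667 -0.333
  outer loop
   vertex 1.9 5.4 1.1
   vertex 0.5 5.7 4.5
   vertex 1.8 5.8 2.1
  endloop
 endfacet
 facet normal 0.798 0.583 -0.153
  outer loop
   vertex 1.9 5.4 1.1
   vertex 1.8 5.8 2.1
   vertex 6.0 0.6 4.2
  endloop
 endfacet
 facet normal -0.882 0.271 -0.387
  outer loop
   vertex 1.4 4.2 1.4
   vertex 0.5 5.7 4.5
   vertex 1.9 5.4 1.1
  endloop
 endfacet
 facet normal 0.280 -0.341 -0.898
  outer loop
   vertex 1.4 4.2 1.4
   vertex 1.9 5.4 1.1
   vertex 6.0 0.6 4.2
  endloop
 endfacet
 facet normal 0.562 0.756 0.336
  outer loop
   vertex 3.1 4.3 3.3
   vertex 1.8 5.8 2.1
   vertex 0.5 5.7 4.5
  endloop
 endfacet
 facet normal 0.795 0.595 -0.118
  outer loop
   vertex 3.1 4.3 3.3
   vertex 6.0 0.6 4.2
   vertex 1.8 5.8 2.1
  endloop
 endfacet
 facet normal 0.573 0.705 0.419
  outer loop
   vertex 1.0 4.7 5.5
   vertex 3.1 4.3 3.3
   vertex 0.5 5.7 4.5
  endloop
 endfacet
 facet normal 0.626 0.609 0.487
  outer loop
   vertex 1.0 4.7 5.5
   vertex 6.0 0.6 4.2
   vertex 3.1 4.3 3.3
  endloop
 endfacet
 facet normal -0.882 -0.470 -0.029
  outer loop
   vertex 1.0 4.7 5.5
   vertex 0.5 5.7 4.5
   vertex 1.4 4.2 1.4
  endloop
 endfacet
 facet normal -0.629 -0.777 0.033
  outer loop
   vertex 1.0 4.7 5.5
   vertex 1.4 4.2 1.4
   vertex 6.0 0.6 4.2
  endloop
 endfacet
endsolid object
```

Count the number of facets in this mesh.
10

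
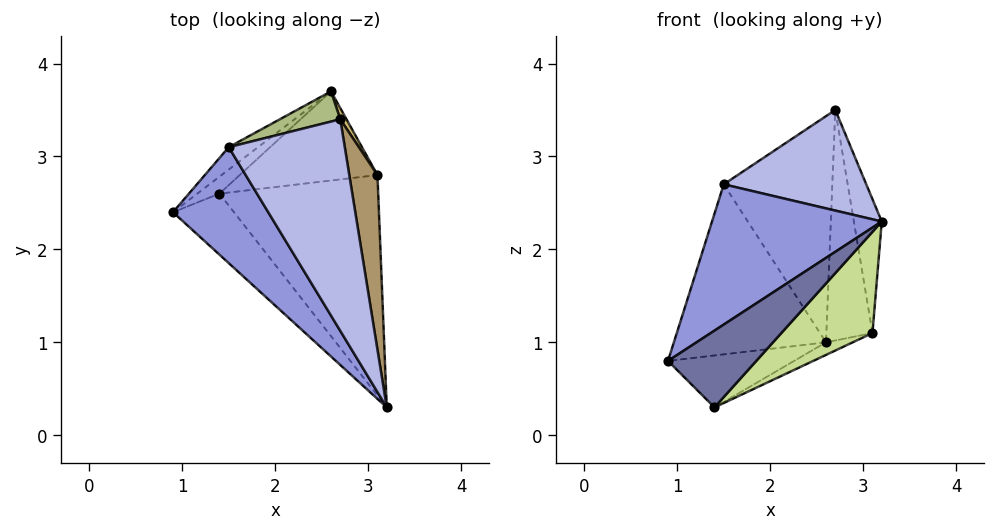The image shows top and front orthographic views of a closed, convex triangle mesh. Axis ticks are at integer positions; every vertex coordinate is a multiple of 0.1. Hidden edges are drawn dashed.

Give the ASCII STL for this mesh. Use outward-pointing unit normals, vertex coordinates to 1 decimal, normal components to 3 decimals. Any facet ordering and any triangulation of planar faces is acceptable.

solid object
 facet normal -0.295 -0.748 -0.594
  outer loop
   vertex 1.4 2.6 0.3
   vertex 3.2 0.3 2.3
   vertex 0.9 2.4 0.8
  endloop
 endfacet
 facet normal -0.568 0.782 -0.255
  outer loop
   vertex 1.4 2.6 0.3
   vertex 0.9 2.4 0.8
   vertex 2.6 3.7 1.0
  endloop
 endfacet
 facet normal -0.746 -0.513 0.425
  outer loop
   vertex 1.5 3.1 2.7
   vertex 0.9 2.4 0.8
   vertex 3.2 0.3 2.3
  endloop
 endfacet
 facet normal -0.443 -0.385 0.809
  outer loop
   vertex 1.5 3.1 2.7
   vertex 3.2 0.3 2.3
   vertex 2.7 3.4 3.5
  endloop
 endfacet
 facet normal -0.596 0.796 -0.105
  outer loop
   vertex 1.5 3.1 2.7
   vertex 2.6 3.7 1.0
   vertex 0.9 2.4 0.8
  endloop
 endfacet
 facet normal -0.319 0.940 0.125
  outer loop
   vertex 1.5 3.1 2.7
   vertex 2.7 3.4 3.5
   vertex 2.6 3.7 1.0
  endloop
 endfacet
 facet normal 0.430 -0.377 -0.820
  outer loop
   vertex 3.1 2.8 1.1
   vertex 3.2 0.3 2.3
   vertex 1.4 2.6 0.3
  endloop
 endfacet
 facet normal 0.410 0.127 -0.903
  outer loop
   vertex 3.1 2.8 1.1
   vertex 1.4 2.6 0.3
   vertex 2.6 3.7 1.0
  endloop
 endfacet
 facet normal 0.985 0.106 0.138
  outer loop
   vertex 3.1 2.8 1.1
   vertex 2.7 3.4 3.5
   vertex 3.2 0.3 2.3
  endloop
 endfacet
 facet normal 0.873 0.488 0.024
  outer loop
   vertex 3.1 2.8 1.1
   vertex 2.6 3.7 1.0
   vertex 2.7 3.4 3.5
  endloop
 endfacet
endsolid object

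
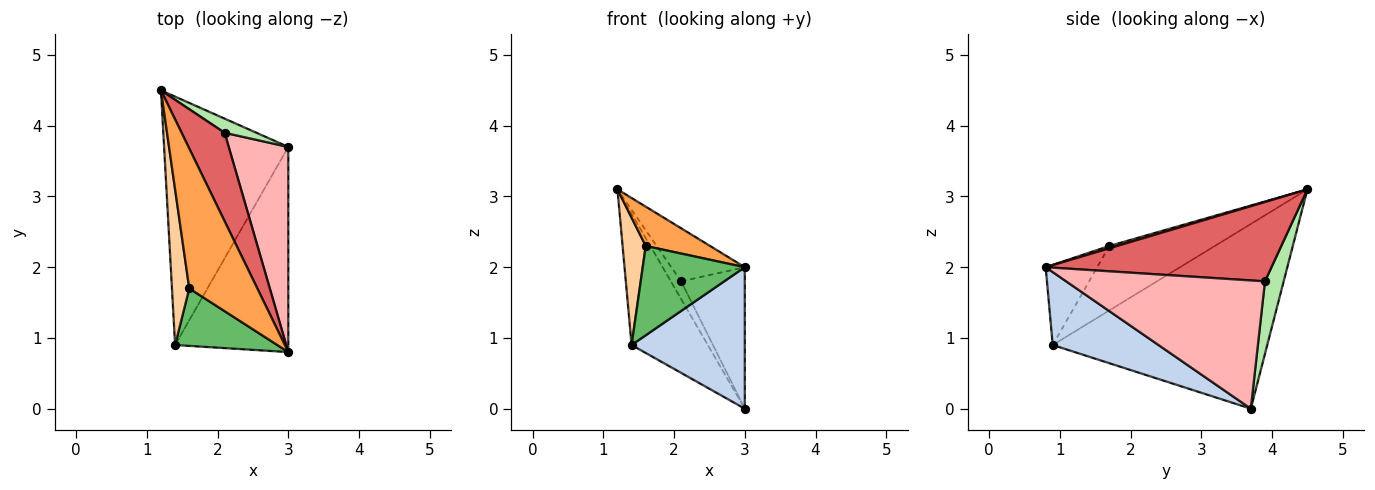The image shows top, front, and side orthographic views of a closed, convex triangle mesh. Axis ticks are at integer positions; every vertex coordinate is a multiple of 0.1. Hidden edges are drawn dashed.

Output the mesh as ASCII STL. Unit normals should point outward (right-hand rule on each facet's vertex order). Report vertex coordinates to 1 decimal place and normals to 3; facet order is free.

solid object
 facet normal -0.796 0.283 -0.535
  outer loop
   vertex 1.4 0.9 0.9
   vertex 1.2 4.5 3.1
   vertex 3.0 3.7 0.0
  endloop
 endfacet
 facet normal 0.469 -0.502 -0.727
  outer loop
   vertex 1.4 0.9 0.9
   vertex 3.0 3.7 0.0
   vertex 3.0 0.8 2.0
  endloop
 endfacet
 facet normal 0.032 -0.270 0.962
  outer loop
   vertex 1.6 1.7 2.3
   vertex 3.0 0.8 2.0
   vertex 1.2 4.5 3.1
  endloop
 endfacet
 facet normal -0.945 -0.207 0.253
  outer loop
   vertex 1.6 1.7 2.3
   vertex 1.2 4.5 3.1
   vertex 1.4 0.9 0.9
  endloop
 endfacet
 facet normal -0.391 -0.774 0.498
  outer loop
   vertex 1.6 1.7 2.3
   vertex 1.4 0.9 0.9
   vertex 3.0 0.8 2.0
  endloop
 endfacet
 facet normal 0.818 0.449 0.359
  outer loop
   vertex 2.1 3.9 1.8
   vertex 3.0 3.7 0.0
   vertex 1.2 4.5 3.1
  endloop
 endfacet
 facet normal 0.845 0.275 0.458
  outer loop
   vertex 2.1 3.9 1.8
   vertex 1.2 4.5 3.1
   vertex 3.0 0.8 2.0
  endloop
 endfacet
 facet normal 0.871 0.279 0.404
  outer loop
   vertex 2.1 3.9 1.8
   vertex 3.0 0.8 2.0
   vertex 3.0 3.7 0.0
  endloop
 endfacet
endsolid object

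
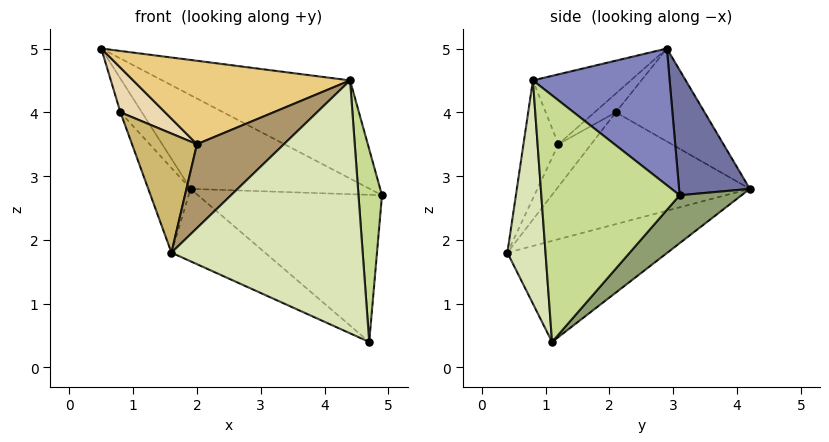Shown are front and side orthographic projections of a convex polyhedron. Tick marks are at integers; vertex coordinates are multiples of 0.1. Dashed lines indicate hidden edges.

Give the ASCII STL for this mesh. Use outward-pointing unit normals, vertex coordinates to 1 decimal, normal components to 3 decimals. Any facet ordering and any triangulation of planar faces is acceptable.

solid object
 facet normal 0.289 0.732 0.617
  outer loop
   vertex 1.9 4.2 2.8
   vertex 0.5 2.9 5.0
   vertex 4.9 3.1 2.7
  endloop
 endfacet
 facet normal 0.378 0.518 0.767
  outer loop
   vertex 4.4 0.8 4.5
   vertex 4.9 3.1 2.7
   vertex 0.5 2.9 5.0
  endloop
 endfacet
 facet normal -0.876 0.212 -0.432
  outer loop
   vertex 0.8 2.1 4.0
   vertex 0.5 2.9 5.0
   vertex 1.9 4.2 2.8
  endloop
 endfacet
 facet normal -0.866 0.190 -0.462
  outer loop
   vertex 0.8 2.1 4.0
   vertex 1.9 4.2 2.8
   vertex 1.6 0.4 1.8
  endloop
 endfacet
 facet normal 0.243 0.721 -0.648
  outer loop
   vertex 4.7 1.1 0.4
   vertex 1.9 4.2 2.8
   vertex 4.9 3.1 2.7
  endloop
 endfacet
 facet normal -0.446 0.261 -0.856
  outer loop
   vertex 4.7 1.1 0.4
   vertex 1.6 0.4 1.8
   vertex 1.9 4.2 2.8
  endloop
 endfacet
 facet normal 0.984 -0.167 0.060
  outer loop
   vertex 4.7 1.1 0.4
   vertex 4.9 3.1 2.7
   vertex 4.4 0.8 4.5
  endloop
 endfacet
 facet normal 0.195 -0.979 -0.057
  outer loop
   vertex 4.7 1.1 0.4
   vertex 4.4 0.8 4.5
   vertex 1.6 0.4 1.8
  endloop
 endfacet
 facet normal -0.330 -0.822 0.464
  outer loop
   vertex 2.0 1.2 3.5
   vertex 1.6 0.4 1.8
   vertex 4.4 0.8 4.5
  endloop
 endfacet
 facet normal -0.399 -0.790 0.466
  outer loop
   vertex 2.0 1.2 3.5
   vertex 0.8 2.1 4.0
   vertex 1.6 0.4 1.8
  endloop
 endfacet
 facet normal -0.349 -0.774 0.528
  outer loop
   vertex 2.0 1.2 3.5
   vertex 4.4 0.8 4.5
   vertex 0.5 2.9 5.0
  endloop
 endfacet
 facet normal -0.370 -0.776 0.510
  outer loop
   vertex 2.0 1.2 3.5
   vertex 0.5 2.9 5.0
   vertex 0.8 2.1 4.0
  endloop
 endfacet
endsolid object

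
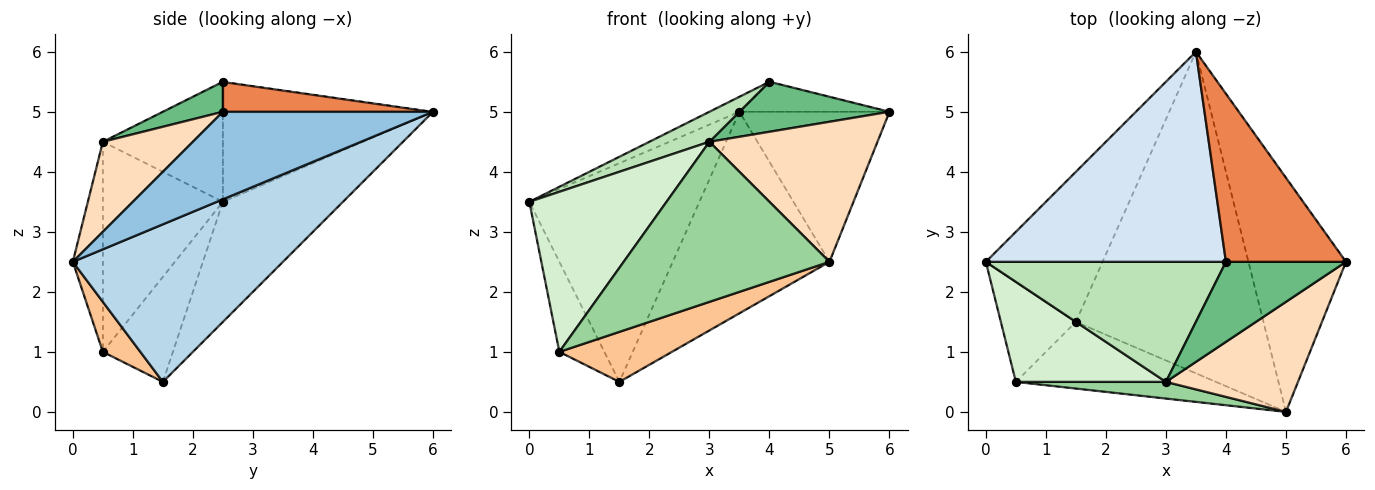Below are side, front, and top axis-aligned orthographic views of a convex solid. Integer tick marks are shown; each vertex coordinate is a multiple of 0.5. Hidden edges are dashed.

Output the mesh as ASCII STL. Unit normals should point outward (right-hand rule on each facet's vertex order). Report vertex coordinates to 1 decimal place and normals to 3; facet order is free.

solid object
 facet normal -0.503 0.713 -0.489
  outer loop
   vertex 1.5 1.5 0.5
   vertex 0.0 2.5 3.5
   vertex 3.5 6.0 5.0
  endloop
 endfacet
 facet normal 0.603 0.431 -0.672
  outer loop
   vertex 5.0 0.0 2.5
   vertex 3.5 6.0 5.0
   vertex 6.0 2.5 5.0
  endloop
 endfacet
 facet normal 0.580 0.433 -0.690
  outer loop
   vertex 5.0 0.0 2.5
   vertex 1.5 1.5 0.5
   vertex 3.5 6.0 5.0
  endloop
 endfacet
 facet normal -0.446 0.064 0.893
  outer loop
   vertex 4.0 2.5 5.5
   vertex 3.5 6.0 5.0
   vertex 0.0 2.5 3.5
  endloop
 endfacet
 facet normal 0.239 0.171 0.956
  outer loop
   vertex 4.0 2.5 5.5
   vertex 6.0 2.5 5.0
   vertex 3.5 6.0 5.0
  endloop
 endfacet
 facet normal -0.721 0.464 -0.515
  outer loop
   vertex 0.5 0.5 1.0
   vertex 0.0 2.5 3.5
   vertex 1.5 1.5 0.5
  endloop
 endfacet
 facet normal 0.196 -0.588 -0.784
  outer loop
   vertex 0.5 0.5 1.0
   vertex 1.5 1.5 0.5
   vertex 5.0 0.0 2.5
  endloop
 endfacet
 facet normal 0.388 -0.725 0.569
  outer loop
   vertex 3.0 0.5 4.5
   vertex 5.0 0.0 2.5
   vertex 6.0 2.5 5.0
  endloop
 endfacet
 facet normal 0.207 -0.518 0.830
  outer loop
   vertex 3.0 0.5 4.5
   vertex 6.0 2.5 5.0
   vertex 4.0 2.5 5.5
  endloop
 endfacet
 facet normal -0.144 -0.984 0.103
  outer loop
   vertex 3.0 0.5 4.5
   vertex 0.5 0.5 1.0
   vertex 5.0 0.0 2.5
  endloop
 endfacet
 facet normal -0.436 -0.218 0.873
  outer loop
   vertex 3.0 0.5 4.5
   vertex 4.0 2.5 5.5
   vertex 0.0 2.5 3.5
  endloop
 endfacet
 facet normal -0.596 -0.681 0.426
  outer loop
   vertex 3.0 0.5 4.5
   vertex 0.0 2.5 3.5
   vertex 0.5 0.5 1.0
  endloop
 endfacet
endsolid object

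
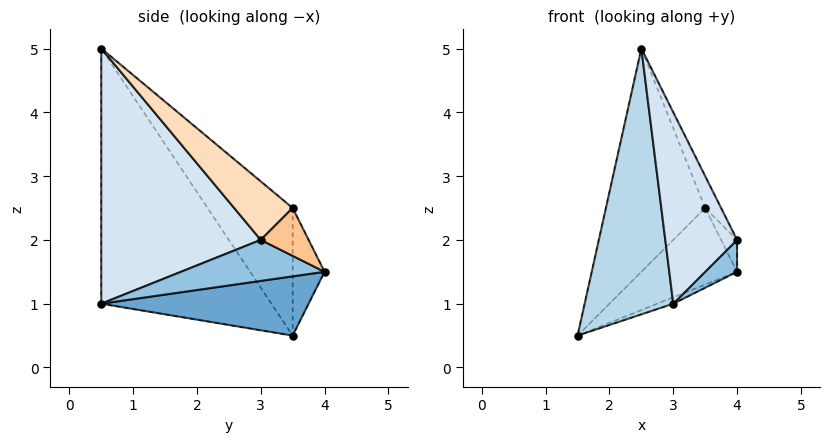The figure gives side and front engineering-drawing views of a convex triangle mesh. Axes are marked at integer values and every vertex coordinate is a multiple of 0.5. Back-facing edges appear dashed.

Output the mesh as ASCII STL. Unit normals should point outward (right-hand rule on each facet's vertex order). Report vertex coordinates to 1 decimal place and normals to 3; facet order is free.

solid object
 facet normal 0.366 0.028 -0.930
  outer loop
   vertex 3.0 0.5 1.0
   vertex 1.5 3.5 0.5
   vertex 4.0 4.0 1.5
  endloop
 endfacet
 facet normal 0.896 -0.199 -0.398
  outer loop
   vertex 3.0 0.5 1.0
   vertex 4.0 4.0 1.5
   vertex 4.0 3.0 2.0
  endloop
 endfacet
 facet normal -0.882 -0.459 -0.110
  outer loop
   vertex 3.0 0.5 1.0
   vertex 2.5 0.5 5.0
   vertex 1.5 3.5 0.5
  endloop
 endfacet
 facet normal 0.906 -0.408 0.113
  outer loop
   vertex 3.0 0.5 1.0
   vertex 4.0 3.0 2.0
   vertex 2.5 0.5 5.0
  endloop
 endfacet
 facet normal -0.302 0.905 0.302
  outer loop
   vertex 3.5 3.5 2.5
   vertex 4.0 4.0 1.5
   vertex 1.5 3.5 0.5
  endloop
 endfacet
 facet normal -0.545 0.636 0.545
  outer loop
   vertex 3.5 3.5 2.5
   vertex 1.5 3.5 0.5
   vertex 2.5 0.5 5.0
  endloop
 endfacet
 facet normal 0.802 0.267 0.535
  outer loop
   vertex 3.5 3.5 2.5
   vertex 4.0 3.0 2.0
   vertex 4.0 4.0 1.5
  endloop
 endfacet
 facet normal 0.790 0.215 0.574
  outer loop
   vertex 3.5 3.5 2.5
   vertex 2.5 0.5 5.0
   vertex 4.0 3.0 2.0
  endloop
 endfacet
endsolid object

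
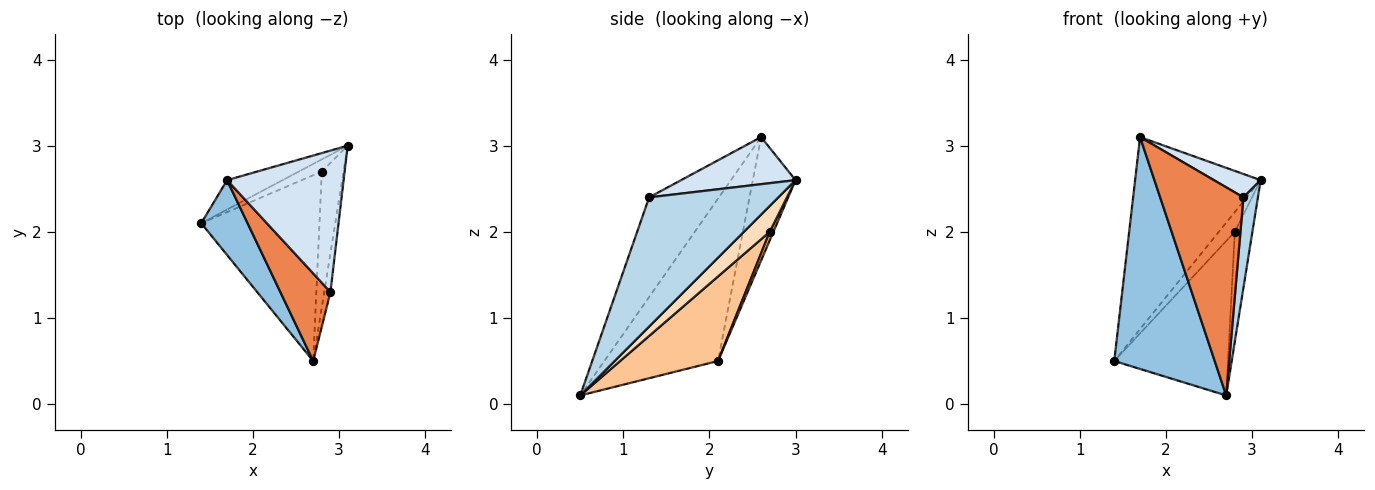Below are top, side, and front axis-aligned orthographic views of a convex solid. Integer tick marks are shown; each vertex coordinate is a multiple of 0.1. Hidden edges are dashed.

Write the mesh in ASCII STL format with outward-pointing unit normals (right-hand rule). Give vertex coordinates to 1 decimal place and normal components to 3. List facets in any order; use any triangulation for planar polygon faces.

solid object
 facet normal -0.319 0.937 -0.143
  outer loop
   vertex 1.7 2.6 3.1
   vertex 3.1 3.0 2.6
   vertex 1.4 2.1 0.5
  endloop
 endfacet
 facet normal -0.733 -0.648 0.209
  outer loop
   vertex 1.7 2.6 3.1
   vertex 1.4 2.1 0.5
   vertex 2.7 0.5 0.1
  endloop
 endfacet
 facet normal 0.993 -0.111 -0.048
  outer loop
   vertex 2.9 1.3 2.4
   vertex 2.7 0.5 0.1
   vertex 3.1 3.0 2.6
  endloop
 endfacet
 facet normal 0.371 -0.151 0.916
  outer loop
   vertex 2.9 1.3 2.4
   vertex 3.1 3.0 2.6
   vertex 1.7 2.6 3.1
  endloop
 endfacet
 facet normal -0.611 -0.729 0.307
  outer loop
   vertex 2.9 1.3 2.4
   vertex 1.7 2.6 3.1
   vertex 2.7 0.5 0.1
  endloop
 endfacet
 facet normal 0.193 0.836 -0.514
  outer loop
   vertex 2.8 2.7 2.0
   vertex 1.4 2.1 0.5
   vertex 3.1 3.0 2.6
  endloop
 endfacet
 facet normal 0.482 0.560 -0.674
  outer loop
   vertex 2.8 2.7 2.0
   vertex 2.7 0.5 0.1
   vertex 1.4 2.1 0.5
  endloop
 endfacet
 facet normal 0.679 0.462 -0.570
  outer loop
   vertex 2.8 2.7 2.0
   vertex 3.1 3.0 2.6
   vertex 2.7 0.5 0.1
  endloop
 endfacet
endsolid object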